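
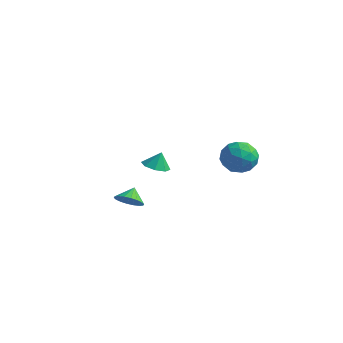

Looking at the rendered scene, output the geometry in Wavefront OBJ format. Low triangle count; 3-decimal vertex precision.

v -2.562 -1.841 -3.599
v -1.765 -2.054 -3.149
v -2.758 -1.059 -2.881
v -1.64 -1.768 -3.427
v -1.699 -1.495 -3.739
v -1.928 -1.291 -4.023
v -2.282 -1.196 -4.224
v -2.692 -1.229 -4.301
v -3.076 -1.383 -4.239
v -3.358 -1.627 -4.05
v -3.483 -1.914 -3.772
v -3.425 -2.186 -3.46
v -3.195 -2.39 -3.175
v -2.841 -2.485 -2.975
v -2.431 -2.453 -2.898
v -2.047 -2.299 -2.96
v 1.234 -4.152 1.733
v 1.711 -4.852 1.878
v 1.406 -3.828 2.727
v 2.068 -4.347 1.653
v 1.936 -3.727 1.474
v 1.393 -3.356 1.447
v 0.757 -3.451 1.587
v 0.401 -3.956 1.812
v 0.532 -4.576 1.991
v 1.075 -4.947 2.018
v 1.303 4.683 -1.686
v 2.289 4.551 -0.926
v 0.591 2.889 -1.074
v 1.577 2.757 -0.314
v 0.708 3.622 -0.067
v 1.148 4.731 -0.445
v 1.732 2.709 -1.555
v 2.172 3.818 -1.933
v 2.554 3.331 -0.846
v 1.921 3.896 0.074
v 0.959 3.544 -2.074
v 0.326 4.109 -1.154
v 1.858 4.775 -1.36
v 1.022 2.665 -0.64
v 0.511 3.174 -0.495
v 1.091 3.097 -0.048
v 1.188 4.88 -1.077
v 1.767 4.803 -0.63
v 0.838 4.257 -0.125
v 1.113 2.637 -1.37
v 1.692 2.56 -0.923
v 1.789 4.343 -1.952
v 2.369 4.266 -1.505
v 2.042 3.183 -1.875
v 2.594 3.98 -0.866
v 2.175 2.925 -0.506
v 2.267 2.897 -1.236
v 2.525 3.549 -1.458
v 2.222 4.312 -0.325
v 1.803 3.257 0.034
v 1.293 3.766 0.18
v 1.551 4.418 -0.042
v 2.378 3.595 -0.278
v 1.077 4.183 -2.034
v 0.658 3.128 -1.675
v 1.329 3.022 -1.958
v 1.587 3.674 -2.18
v 0.705 4.515 -1.494
v 0.286 3.46 -1.134
v 0.355 3.891 -0.542
v 0.613 4.543 -0.764
v 0.502 3.845 -1.722
f 2 1 4
f 2 4 3
f 4 1 5
f 4 5 3
f 5 1 6
f 5 6 3
f 6 1 7
f 6 7 3
f 7 1 8
f 7 8 3
f 8 1 9
f 8 9 3
f 9 1 10
f 9 10 3
f 10 1 11
f 10 11 3
f 11 1 12
f 11 12 3
f 12 1 13
f 12 13 3
f 13 1 14
f 13 14 3
f 14 1 15
f 14 15 3
f 15 1 16
f 15 16 3
f 16 1 2
f 16 2 3
f 18 17 20
f 18 20 19
f 20 17 21
f 20 21 19
f 21 17 22
f 21 22 19
f 22 17 23
f 22 23 19
f 23 17 24
f 23 24 19
f 24 17 25
f 24 25 19
f 25 17 26
f 25 26 19
f 26 17 18
f 26 18 19
f 27 64 43
f 64 38 67
f 43 67 32
f 64 67 43
f 27 43 39
f 43 32 44
f 39 44 28
f 43 44 39
f 27 39 48
f 39 28 49
f 48 49 34
f 39 49 48
f 27 48 60
f 48 34 63
f 60 63 37
f 48 63 60
f 27 60 64
f 60 37 68
f 64 68 38
f 60 68 64
f 28 44 55
f 44 32 58
f 55 58 36
f 44 58 55
f 32 67 45
f 67 38 66
f 45 66 31
f 67 66 45
f 38 68 65
f 68 37 61
f 65 61 29
f 68 61 65
f 37 63 62
f 63 34 50
f 62 50 33
f 63 50 62
f 34 49 54
f 49 28 51
f 54 51 35
f 49 51 54
f 30 56 42
f 56 36 57
f 42 57 31
f 56 57 42
f 30 42 40
f 42 31 41
f 40 41 29
f 42 41 40
f 30 40 47
f 40 29 46
f 47 46 33
f 40 46 47
f 30 47 52
f 47 33 53
f 52 53 35
f 47 53 52
f 30 52 56
f 52 35 59
f 56 59 36
f 52 59 56
f 31 57 45
f 57 36 58
f 45 58 32
f 57 58 45
f 29 41 65
f 41 31 66
f 65 66 38
f 41 66 65
f 33 46 62
f 46 29 61
f 62 61 37
f 46 61 62
f 35 53 54
f 53 33 50
f 54 50 34
f 53 50 54
f 36 59 55
f 59 35 51
f 55 51 28
f 59 51 55



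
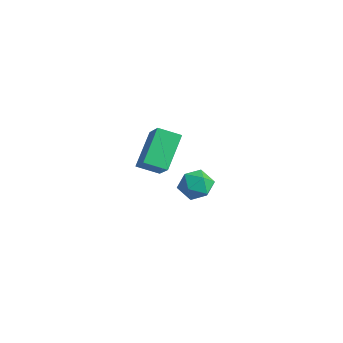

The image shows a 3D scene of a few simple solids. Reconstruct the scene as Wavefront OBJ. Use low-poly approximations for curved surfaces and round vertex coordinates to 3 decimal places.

v 0.541 4.139 -4.041
v 1.42 4.139 -3.636
v 0.48 2.581 -3.904
v 1.359 2.581 -3.499
v 0.605 2.953 -3.02
v 0.643 3.916 -3.105
v 1.257 2.804 -4.435
v 1.295 3.767 -4.52
v 1.862 3.315 -3.88
v 1.459 3.407 -3.005
v 0.441 3.313 -4.535
v 0.038 3.405 -3.66
v 3.971 -2 1.822
v 3.233 -0.641 3.122
v 2.863 -1.606 0.782
v 2.125 -0.248 2.082
v 4.675 -1.192 1.378
v 3.937 0.166 2.678
v 3.567 -0.799 0.338
v 2.829 0.56 1.638
f 1 12 6
f 1 6 2
f 1 2 8
f 1 8 11
f 1 11 12
f 2 6 10
f 6 12 5
f 12 11 3
f 11 8 7
f 8 2 9
f 4 10 5
f 4 5 3
f 4 3 7
f 4 7 9
f 4 9 10
f 5 10 6
f 3 5 12
f 7 3 11
f 9 7 8
f 10 9 2
f 14 16 13
f 17 14 13
f 13 16 15
f 15 17 13
f 14 20 16
f 18 14 17
f 18 20 14
f 16 20 15
f 19 17 15
f 15 20 19
f 19 18 17
f 20 18 19



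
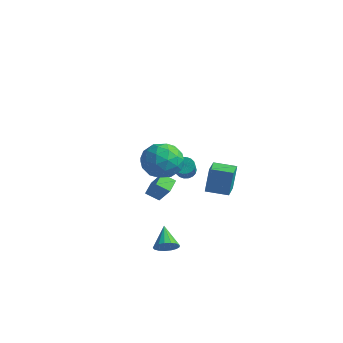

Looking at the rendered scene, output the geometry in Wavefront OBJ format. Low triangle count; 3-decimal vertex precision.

v 2.243 -3.943 -4.234
v 2.483 -4.269 -3.751
v 1.397 -3.337 -3.406
v 2.652 -4.019 -3.761
v 2.727 -3.752 -3.879
v 2.692 -3.529 -4.079
v 2.553 -3.401 -4.314
v 2.344 -3.397 -4.531
v 2.111 -3.518 -4.68
v 1.909 -3.736 -4.727
v 1.783 -4.002 -4.661
v 1.762 -4.255 -4.497
v 1.852 -4.436 -4.273
v 2.031 -4.504 -4.04
v 2.259 -4.444 -3.852
v -4.235 3.168 -4.08
v -3.858 3.568 -4.055
v -2.768 2.472 -2.916
v -3.145 2.072 -2.94
v -4.004 3.619 -3.866
v -2.914 2.523 -2.727
v -4.196 3.581 -3.719
v -3.106 2.485 -2.58
v -4.396 3.462 -3.643
v -3.306 2.366 -2.504
v -4.564 3.284 -3.654
v -3.474 2.188 -2.515
v -4.666 3.083 -3.749
v -3.576 1.987 -2.61
v -4.683 2.899 -3.909
v -3.594 1.803 -2.77
v -4.612 2.768 -4.104
v -3.522 1.672 -2.965
v -4.466 2.717 -4.293
v -3.376 1.621 -3.154
v -4.274 2.755 -4.44
v -3.184 1.659 -3.301
v -4.074 2.874 -4.516
v -2.984 1.778 -3.377
v -3.906 3.052 -4.505
v -2.816 1.956 -3.366
v -3.804 3.253 -4.41
v -2.714 2.157 -3.271
v -3.786 3.437 -4.25
v -2.697 2.341 -3.111
v -0.16 0.709 -3.147
v -0.105 0.94 -1.666
v -0.874 1.654 -3.268
v -0.819 1.884 -1.787
v 0.799 1.416 -3.293
v 0.854 1.646 -1.812
v 0.085 2.36 -3.414
v 0.14 2.591 -1.933
v 1.399 -2.672 1.68
v 1.954 -2.6 0.74
v 0.866 -4.3 1.24
v 1.421 -4.228 0.3
v 1.959 -4.294 1.25
v 2.289 -3.287 1.522
v 0.531 -3.613 0.458
v 0.861 -2.606 0.73
v 1.418 -3.181 -0.015
v 2.301 -3.602 0.475
v 0.519 -3.298 1.505
v 1.402 -3.719 1.995
v 1.723 -2.493 1.249
v 1.097 -4.407 0.731
v 1.413 -4.446 1.29
v 1.74 -4.404 0.738
v 1.92 -2.897 1.708
v 2.246 -2.854 1.156
v 2.249 -3.85 1.456
v 0.574 -4.046 0.824
v 0.9 -4.003 0.272
v 1.08 -2.496 1.242
v 1.407 -2.454 0.69
v 0.571 -3.05 0.524
v 1.735 -2.792 0.253
v 1.421 -3.75 -0.006
v 0.898 -3.388 0.087
v 1.092 -2.796 0.247
v 2.253 -3.04 0.541
v 1.94 -3.997 0.282
v 2.256 -4.035 0.84
v 2.45 -3.444 1
v 1.938 -3.381 0.097
v 0.88 -2.903 1.698
v 0.567 -3.86 1.439
v 0.37 -3.456 0.98
v 0.564 -2.865 1.14
v 1.399 -3.15 1.986
v 1.085 -4.108 1.727
v 1.728 -4.104 1.733
v 1.922 -3.512 1.893
v 0.882 -3.519 1.883
v -0.741 -1.743 -3.124
v -1.249 -2.197 -2.686
v -1.157 -0.991 -2.825
v -1.665 -1.445 -2.387
v -0.015 -1.695 -2.233
v -0.523 -2.149 -1.795
v -0.431 -0.943 -1.934
v -0.939 -1.397 -1.496
f 2 1 4
f 2 4 3
f 4 1 5
f 4 5 3
f 5 1 6
f 5 6 3
f 6 1 7
f 6 7 3
f 7 1 8
f 7 8 3
f 8 1 9
f 8 9 3
f 9 1 10
f 9 10 3
f 10 1 11
f 10 11 3
f 11 1 12
f 11 12 3
f 12 1 13
f 12 13 3
f 13 1 14
f 13 14 3
f 14 1 15
f 14 15 3
f 15 1 2
f 15 2 3
f 17 16 20
f 17 20 18
f 18 20 21
f 18 21 19
f 20 16 22
f 20 22 21
f 21 22 23
f 21 23 19
f 22 16 24
f 22 24 23
f 23 24 25
f 23 25 19
f 24 16 26
f 24 26 25
f 25 26 27
f 25 27 19
f 26 16 28
f 26 28 27
f 27 28 29
f 27 29 19
f 28 16 30
f 28 30 29
f 29 30 31
f 29 31 19
f 30 16 32
f 30 32 31
f 31 32 33
f 31 33 19
f 32 16 34
f 32 34 33
f 33 34 35
f 33 35 19
f 34 16 36
f 34 36 35
f 35 36 37
f 35 37 19
f 36 16 38
f 36 38 37
f 37 38 39
f 37 39 19
f 38 16 40
f 38 40 39
f 39 40 41
f 39 41 19
f 40 16 42
f 40 42 41
f 41 42 43
f 41 43 19
f 42 16 44
f 42 44 43
f 43 44 45
f 43 45 19
f 44 16 17
f 44 17 45
f 45 17 18
f 45 18 19
f 47 49 46
f 50 47 46
f 46 49 48
f 48 50 46
f 47 53 49
f 51 47 50
f 51 53 47
f 49 53 48
f 52 50 48
f 48 53 52
f 52 51 50
f 53 51 52
f 54 91 70
f 91 65 94
f 70 94 59
f 91 94 70
f 54 70 66
f 70 59 71
f 66 71 55
f 70 71 66
f 54 66 75
f 66 55 76
f 75 76 61
f 66 76 75
f 54 75 87
f 75 61 90
f 87 90 64
f 75 90 87
f 54 87 91
f 87 64 95
f 91 95 65
f 87 95 91
f 55 71 82
f 71 59 85
f 82 85 63
f 71 85 82
f 59 94 72
f 94 65 93
f 72 93 58
f 94 93 72
f 65 95 92
f 95 64 88
f 92 88 56
f 95 88 92
f 64 90 89
f 90 61 77
f 89 77 60
f 90 77 89
f 61 76 81
f 76 55 78
f 81 78 62
f 76 78 81
f 57 83 69
f 83 63 84
f 69 84 58
f 83 84 69
f 57 69 67
f 69 58 68
f 67 68 56
f 69 68 67
f 57 67 74
f 67 56 73
f 74 73 60
f 67 73 74
f 57 74 79
f 74 60 80
f 79 80 62
f 74 80 79
f 57 79 83
f 79 62 86
f 83 86 63
f 79 86 83
f 58 84 72
f 84 63 85
f 72 85 59
f 84 85 72
f 56 68 92
f 68 58 93
f 92 93 65
f 68 93 92
f 60 73 89
f 73 56 88
f 89 88 64
f 73 88 89
f 62 80 81
f 80 60 77
f 81 77 61
f 80 77 81
f 63 86 82
f 86 62 78
f 82 78 55
f 86 78 82
f 97 99 96
f 100 97 96
f 96 99 98
f 98 100 96
f 97 103 99
f 101 97 100
f 101 103 97
f 99 103 98
f 102 100 98
f 98 103 102
f 102 101 100
f 103 101 102



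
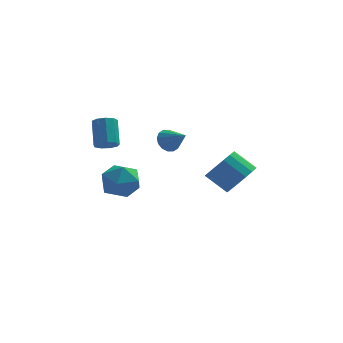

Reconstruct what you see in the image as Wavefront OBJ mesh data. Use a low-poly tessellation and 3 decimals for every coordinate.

v 3.966 2.296 -3.691
v 4.411 1.817 -2.894
v 3.378 2.326 -2.013
v 2.934 2.804 -2.809
v 4.625 2.262 -2.9
v 3.592 2.77 -2.018
v 4.688 2.713 -3.086
v 3.655 3.222 -2.205
v 4.586 3.07 -3.411
v 3.553 3.578 -2.53
v 4.342 3.249 -3.8
v 3.309 3.757 -2.919
v 4.012 3.209 -4.164
v 2.979 3.718 -3.283
v 3.671 2.961 -4.42
v 2.638 3.469 -3.538
v 3.398 2.56 -4.508
v 2.366 3.068 -3.627
v 3.256 2.098 -4.41
v 2.223 2.607 -3.528
v 3.276 1.682 -4.146
v 2.243 2.191 -3.264
v 3.454 1.407 -3.778
v 2.421 1.915 -2.897
v 3.75 1.335 -3.391
v 2.717 1.843 -2.509
v 4.095 1.483 -3.072
v 3.062 1.991 -2.19
v 0.505 3.166 -1.397
v 0.96 3.141 -1.915
v 1.295 2.354 -0.663
v 1.061 3.42 -1.716
v 1.013 3.631 -1.431
v 0.829 3.717 -1.138
v 0.558 3.655 -0.913
v 0.273 3.463 -0.819
v 0.049 3.19 -0.879
v -0.052 2.912 -1.078
v -0.004 2.701 -1.362
v 0.18 2.615 -1.656
v 0.451 2.677 -1.88
v 0.736 2.869 -1.975
v -2.441 1.935 -1.055
v -2.004 1.631 -0.737
v -2.082 2.681 0.373
v -2.519 2.985 0.055
v -1.825 1.916 -0.994
v -1.902 2.966 0.116
v -1.933 2.21 -1.28
v -2.011 3.26 -0.17
v -2.279 2.375 -1.46
v -2.357 3.425 -0.351
v -2.702 2.334 -1.451
v -2.779 3.385 -0.341
v -3.002 2.107 -1.257
v -3.079 3.157 -0.147
v -3.04 1.798 -0.968
v -3.117 2.849 0.142
v -2.798 1.554 -0.719
v -2.875 2.605 0.39
v -2.389 1.488 -0.628
v -2.466 2.538 0.481
v -2.624 -0.539 -2.154
v -2.084 -0.339 -1.249
v -1.516 -1.821 -2.531
v -0.976 -1.621 -1.626
v -1.963 -2.038 -1.581
v -2.648 -1.246 -1.347
v -0.952 -0.914 -2.433
v -1.637 -0.122 -2.199
v -1.051 -0.571 -1.421
v -1.676 -1.265 -0.895
v -1.924 -0.895 -2.885
v -2.549 -1.589 -2.359
f 2 1 5
f 2 5 3
f 3 5 6
f 3 6 4
f 5 1 7
f 5 7 6
f 6 7 8
f 6 8 4
f 7 1 9
f 7 9 8
f 8 9 10
f 8 10 4
f 9 1 11
f 9 11 10
f 10 11 12
f 10 12 4
f 11 1 13
f 11 13 12
f 12 13 14
f 12 14 4
f 13 1 15
f 13 15 14
f 14 15 16
f 14 16 4
f 15 1 17
f 15 17 16
f 16 17 18
f 16 18 4
f 17 1 19
f 17 19 18
f 18 19 20
f 18 20 4
f 19 1 21
f 19 21 20
f 20 21 22
f 20 22 4
f 21 1 23
f 21 23 22
f 22 23 24
f 22 24 4
f 23 1 25
f 23 25 24
f 24 25 26
f 24 26 4
f 25 1 27
f 25 27 26
f 26 27 28
f 26 28 4
f 27 1 2
f 27 2 28
f 28 2 3
f 28 3 4
f 30 29 32
f 30 32 31
f 32 29 33
f 32 33 31
f 33 29 34
f 33 34 31
f 34 29 35
f 34 35 31
f 35 29 36
f 35 36 31
f 36 29 37
f 36 37 31
f 37 29 38
f 37 38 31
f 38 29 39
f 38 39 31
f 39 29 40
f 39 40 31
f 40 29 41
f 40 41 31
f 41 29 42
f 41 42 31
f 42 29 30
f 42 30 31
f 44 43 47
f 44 47 45
f 45 47 48
f 45 48 46
f 47 43 49
f 47 49 48
f 48 49 50
f 48 50 46
f 49 43 51
f 49 51 50
f 50 51 52
f 50 52 46
f 51 43 53
f 51 53 52
f 52 53 54
f 52 54 46
f 53 43 55
f 53 55 54
f 54 55 56
f 54 56 46
f 55 43 57
f 55 57 56
f 56 57 58
f 56 58 46
f 57 43 59
f 57 59 58
f 58 59 60
f 58 60 46
f 59 43 61
f 59 61 60
f 60 61 62
f 60 62 46
f 61 43 44
f 61 44 62
f 62 44 45
f 62 45 46
f 63 74 68
f 63 68 64
f 63 64 70
f 63 70 73
f 63 73 74
f 64 68 72
f 68 74 67
f 74 73 65
f 73 70 69
f 70 64 71
f 66 72 67
f 66 67 65
f 66 65 69
f 66 69 71
f 66 71 72
f 67 72 68
f 65 67 74
f 69 65 73
f 71 69 70
f 72 71 64



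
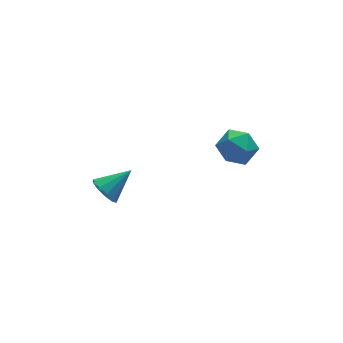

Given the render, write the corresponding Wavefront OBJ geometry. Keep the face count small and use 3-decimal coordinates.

v -4.161 -2.106 -0.011
v -3.674 -1.806 -0.769
v -2.579 -1.894 1.091
v -3.916 -1.337 -0.511
v -4.252 -1.162 -0.062
v -4.553 -1.348 0.406
v -4.705 -1.823 0.715
v -4.649 -2.407 0.747
v -4.406 -2.876 0.49
v -4.071 -3.05 0.041
v -3.77 -2.865 -0.428
v -3.618 -2.389 -0.737
v 2.074 -2.169 1.912
v 2.993 -1.631 1.277
v 3.307 -3.669 2.423
v 4.226 -3.131 1.788
v 3.804 -2.608 2.831
v 3.043 -1.681 2.515
v 3.257 -3.619 1.185
v 2.496 -2.692 0.869
v 3.725 -2.526 0.827
v 4.063 -1.902 1.844
v 2.237 -3.398 1.856
v 2.575 -2.774 2.873
f 2 1 4
f 2 4 3
f 4 1 5
f 4 5 3
f 5 1 6
f 5 6 3
f 6 1 7
f 6 7 3
f 7 1 8
f 7 8 3
f 8 1 9
f 8 9 3
f 9 1 10
f 9 10 3
f 10 1 11
f 10 11 3
f 11 1 12
f 11 12 3
f 12 1 2
f 12 2 3
f 13 24 18
f 13 18 14
f 13 14 20
f 13 20 23
f 13 23 24
f 14 18 22
f 18 24 17
f 24 23 15
f 23 20 19
f 20 14 21
f 16 22 17
f 16 17 15
f 16 15 19
f 16 19 21
f 16 21 22
f 17 22 18
f 15 17 24
f 19 15 23
f 21 19 20
f 22 21 14



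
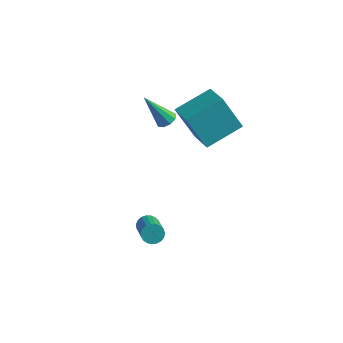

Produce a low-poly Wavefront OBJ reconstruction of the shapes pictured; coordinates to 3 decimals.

v -0.701 1.961 0.809
v -1.664 1.713 2.601
v 0.271 3.603 1.558
v -0.693 3.355 3.351
v 0.513 1.005 1.329
v -0.451 0.757 3.122
v 1.484 2.647 2.079
v 0.521 2.399 3.871
v -1.225 -1.46 -3.492
v -0.797 -1.412 -3.85
v 0.333 -2.792 -2.686
v -0.095 -2.84 -2.328
v -0.75 -1.244 -3.696
v 0.379 -2.624 -2.532
v -0.786 -1.113 -3.507
v 0.344 -2.493 -2.343
v -0.897 -1.042 -3.315
v 0.233 -2.422 -2.151
v -1.065 -1.043 -3.153
v 0.065 -2.424 -1.989
v -1.261 -1.117 -3.051
v -0.131 -2.497 -1.887
v -1.45 -1.25 -3.024
v -0.32 -2.63 -1.86
v -1.601 -1.419 -3.079
v -0.471 -2.799 -1.915
v -1.686 -1.595 -3.205
v -0.556 -2.975 -2.041
v -1.692 -1.748 -3.38
v -0.562 -3.128 -2.216
v -1.617 -1.851 -3.575
v -0.487 -3.231 -2.411
v -1.474 -1.886 -3.756
v -0.344 -3.267 -2.592
v -1.289 -1.848 -3.891
v -0.159 -3.228 -2.727
v -1.092 -1.743 -3.957
v 0.038 -3.123 -2.793
v -0.918 -1.588 -3.942
v 0.212 -2.969 -2.778
v -1.901 1.354 2
v -1.42 1.371 2.265
v -2.799 0.826 3.66
v -1.588 1.707 2.282
v -1.902 1.878 2.166
v -2.216 1.804 1.973
v -2.383 1.519 1.792
v -2.324 1.157 1.709
v -2.067 0.887 1.761
v -1.733 0.836 1.926
v -1.477 1.027 2.125
f 2 4 1
f 5 2 1
f 1 4 3
f 3 5 1
f 2 8 4
f 6 2 5
f 6 8 2
f 4 8 3
f 7 5 3
f 3 8 7
f 7 6 5
f 8 6 7
f 10 9 13
f 10 13 11
f 11 13 14
f 11 14 12
f 13 9 15
f 13 15 14
f 14 15 16
f 14 16 12
f 15 9 17
f 15 17 16
f 16 17 18
f 16 18 12
f 17 9 19
f 17 19 18
f 18 19 20
f 18 20 12
f 19 9 21
f 19 21 20
f 20 21 22
f 20 22 12
f 21 9 23
f 21 23 22
f 22 23 24
f 22 24 12
f 23 9 25
f 23 25 24
f 24 25 26
f 24 26 12
f 25 9 27
f 25 27 26
f 26 27 28
f 26 28 12
f 27 9 29
f 27 29 28
f 28 29 30
f 28 30 12
f 29 9 31
f 29 31 30
f 30 31 32
f 30 32 12
f 31 9 33
f 31 33 32
f 32 33 34
f 32 34 12
f 33 9 35
f 33 35 34
f 34 35 36
f 34 36 12
f 35 9 37
f 35 37 36
f 36 37 38
f 36 38 12
f 37 9 39
f 37 39 38
f 38 39 40
f 38 40 12
f 39 9 10
f 39 10 40
f 40 10 11
f 40 11 12
f 42 41 44
f 42 44 43
f 44 41 45
f 44 45 43
f 45 41 46
f 45 46 43
f 46 41 47
f 46 47 43
f 47 41 48
f 47 48 43
f 48 41 49
f 48 49 43
f 49 41 50
f 49 50 43
f 50 41 51
f 50 51 43
f 51 41 42
f 51 42 43



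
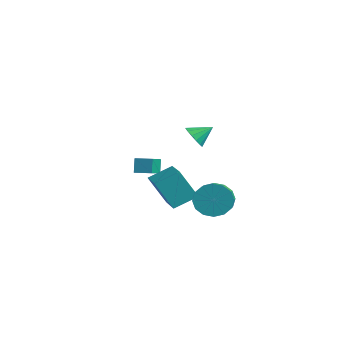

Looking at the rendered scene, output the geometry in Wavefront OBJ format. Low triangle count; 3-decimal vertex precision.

v 0.97 1.061 1.701
v 1.536 1.169 1.191
v 1.39 1.959 2.359
v 1.237 1.401 1.065
v 0.867 1.542 1.109
v 0.524 1.554 1.312
v 0.301 1.434 1.62
v 0.257 1.214 1.949
v 0.403 0.953 2.212
v 0.702 0.72 2.338
v 1.072 0.58 2.294
v 1.415 0.568 2.09
v 1.638 0.688 1.783
v 1.682 0.908 1.454
v 0.701 -1.224 -1.127
v 1.123 0.043 -0.444
v -1.088 -0.394 -1.563
v -0.665 0.874 -0.88
v 1.425 -0.554 -2.82
v 1.848 0.714 -2.137
v -0.363 0.277 -3.256
v 0.059 1.544 -2.573
v -2.714 -0.146 -1.82
v -3 0.111 -0.93
v -3.656 1.069 -2.474
v -3.942 1.326 -1.583
v -1.958 0.474 -1.757
v -2.244 0.731 -0.866
v -2.9 1.689 -2.41
v -3.186 1.946 -1.52
v 2.789 1.041 -2.067
v 3.411 1.267 -2.882
v 4.573 0.286 -2.268
v 3.951 0.059 -1.453
v 3.529 1.642 -2.507
v 4.691 0.66 -1.893
v 3.449 1.856 -2.013
v 4.611 0.874 -1.4
v 3.192 1.851 -1.534
v 4.354 0.87 -0.921
v 2.827 1.629 -1.198
v 3.989 0.648 -0.584
v 2.452 1.25 -1.095
v 3.614 0.268 -0.481
v 2.167 0.814 -1.252
v 3.329 -0.167 -0.638
v 2.049 0.44 -1.627
v 3.211 -0.542 -1.013
v 2.129 0.226 -2.12
v 3.291 -0.756 -1.507
v 2.386 0.23 -2.599
v 3.548 -0.751 -1.986
v 2.751 0.452 -2.936
v 3.913 -0.529 -2.322
v 3.126 0.832 -3.039
v 4.288 -0.15 -2.425
f 2 1 4
f 2 4 3
f 4 1 5
f 4 5 3
f 5 1 6
f 5 6 3
f 6 1 7
f 6 7 3
f 7 1 8
f 7 8 3
f 8 1 9
f 8 9 3
f 9 1 10
f 9 10 3
f 10 1 11
f 10 11 3
f 11 1 12
f 11 12 3
f 12 1 13
f 12 13 3
f 13 1 14
f 13 14 3
f 14 1 2
f 14 2 3
f 16 18 15
f 19 16 15
f 15 18 17
f 17 19 15
f 16 22 18
f 20 16 19
f 20 22 16
f 18 22 17
f 21 19 17
f 17 22 21
f 21 20 19
f 22 20 21
f 24 26 23
f 27 24 23
f 23 26 25
f 25 27 23
f 24 30 26
f 28 24 27
f 28 30 24
f 26 30 25
f 29 27 25
f 25 30 29
f 29 28 27
f 30 28 29
f 32 31 35
f 32 35 33
f 33 35 36
f 33 36 34
f 35 31 37
f 35 37 36
f 36 37 38
f 36 38 34
f 37 31 39
f 37 39 38
f 38 39 40
f 38 40 34
f 39 31 41
f 39 41 40
f 40 41 42
f 40 42 34
f 41 31 43
f 41 43 42
f 42 43 44
f 42 44 34
f 43 31 45
f 43 45 44
f 44 45 46
f 44 46 34
f 45 31 47
f 45 47 46
f 46 47 48
f 46 48 34
f 47 31 49
f 47 49 48
f 48 49 50
f 48 50 34
f 49 31 51
f 49 51 50
f 50 51 52
f 50 52 34
f 51 31 53
f 51 53 52
f 52 53 54
f 52 54 34
f 53 31 55
f 53 55 54
f 54 55 56
f 54 56 34
f 55 31 32
f 55 32 56
f 56 32 33
f 56 33 34



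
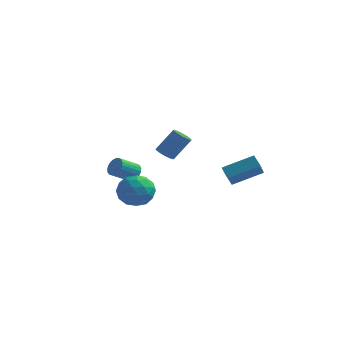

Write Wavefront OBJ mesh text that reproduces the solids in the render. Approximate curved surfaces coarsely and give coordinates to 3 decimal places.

v -2.441 2.204 -1.817
v -1.665 1.355 -2.283
v -3.535 0.745 -0.977
v -2.759 -0.104 -1.443
v -2.377 0.656 -0.54
v -1.701 1.558 -1.059
v -3.499 0.542 -2.201
v -2.823 1.444 -2.72
v -2.32 0.328 -2.52
v -1.626 0.398 -1.494
v -3.574 1.702 -1.766
v -2.88 1.772 -0.74
v -1.957 1.908 -2.123
v -3.243 0.192 -1.137
v -3.018 0.639 -0.606
v -2.563 0.14 -0.88
v -1.978 2.027 -1.404
v -1.522 1.528 -1.678
v -1.94 1.117 -0.654
v -3.678 0.572 -1.582
v -3.222 0.073 -1.856
v -2.637 1.96 -2.38
v -2.182 1.461 -2.654
v -3.26 0.983 -2.606
v -1.886 0.805 -2.537
v -2.529 -0.053 -2.043
v -2.964 0.327 -2.489
v -2.566 0.857 -2.794
v -1.478 0.846 -1.934
v -2.121 -0.012 -1.44
v -1.896 0.435 -0.91
v -1.499 0.965 -1.214
v -1.863 0.242 -2.073
v -3.079 2.112 -1.82
v -3.722 1.254 -1.326
v -3.701 1.135 -2.046
v -3.304 1.665 -2.35
v -2.671 2.153 -1.217
v -3.314 1.295 -0.723
v -2.634 1.243 -0.466
v -2.236 1.773 -0.771
v -3.337 1.858 -1.187
v -3.292 2.728 -0.974
v -2.796 2.66 -0.499
v -3.672 1.763 0.288
v -4.168 1.832 -0.186
v -2.941 2.887 -0.401
v -3.816 1.991 0.386
v -3.146 3.087 -0.403
v -4.022 2.191 0.385
v -3.377 3.225 -0.502
v -4.253 2.329 0.285
v -3.594 3.277 -0.684
v -4.469 2.381 0.103
v -3.758 3.234 -0.915
v -4.633 2.338 -0.128
v -3.841 3.104 -1.157
v -4.717 2.207 -0.37
v -3.83 2.908 -1.367
v -4.706 2.012 -0.579
v -3.725 2.682 -1.509
v -4.601 1.785 -0.721
v -3.546 2.463 -1.558
v -4.422 1.567 -0.771
v -3.323 2.291 -1.506
v -4.199 1.394 -0.719
v -3.094 2.194 -1.362
v -3.97 1.297 -0.575
v -2.9 2.189 -1.151
v -3.776 1.293 -0.364
v -2.773 2.278 -0.91
v -3.649 1.381 -0.123
v -2.737 2.444 -0.679
v -3.612 1.548 0.108
v 0.214 -2.226 3.17
v 0.718 -2.12 2.808
v 1.57 -1.528 4.167
v 1.066 -1.634 4.53
v 0.599 -1.905 2.789
v 1.452 -1.313 4.148
v 0.422 -1.74 2.828
v 1.274 -1.148 4.187
v 0.213 -1.648 2.919
v 1.065 -1.056 4.279
v 0.004 -1.645 3.049
v 0.856 -1.053 4.408
v -0.173 -1.73 3.197
v 0.679 -1.138 4.556
v -0.291 -1.89 3.341
v 0.561 -1.298 4.7
v -0.332 -2.102 3.459
v 0.52 -1.51 4.818
v -0.29 -2.332 3.533
v 0.562 -1.74 4.892
v -0.172 -2.547 3.552
v 0.681 -1.955 4.911
v 0.006 -2.712 3.513
v 0.858 -2.12 4.872
v 0.215 -2.804 3.421
v 1.067 -2.212 4.781
v 0.424 -2.807 3.292
v 1.276 -2.215 4.651
v 0.601 -2.722 3.144
v 1.453 -2.13 4.503
v 0.719 -2.562 3
v 1.571 -1.97 4.359
v 0.76 -2.35 2.882
v 1.612 -1.758 4.241
v 3.293 0.064 0.668
v 2.773 0.523 1.226
v 3.18 1.281 -0.44
v 2.66 1.741 0.118
v 4.96 0.959 1.482
v 4.44 1.419 2.04
v 4.847 2.177 0.374
v 4.327 2.636 0.932
f 1 38 17
f 38 12 41
f 17 41 6
f 38 41 17
f 1 17 13
f 17 6 18
f 13 18 2
f 17 18 13
f 1 13 22
f 13 2 23
f 22 23 8
f 13 23 22
f 1 22 34
f 22 8 37
f 34 37 11
f 22 37 34
f 1 34 38
f 34 11 42
f 38 42 12
f 34 42 38
f 2 18 29
f 18 6 32
f 29 32 10
f 18 32 29
f 6 41 19
f 41 12 40
f 19 40 5
f 41 40 19
f 12 42 39
f 42 11 35
f 39 35 3
f 42 35 39
f 11 37 36
f 37 8 24
f 36 24 7
f 37 24 36
f 8 23 28
f 23 2 25
f 28 25 9
f 23 25 28
f 4 30 16
f 30 10 31
f 16 31 5
f 30 31 16
f 4 16 14
f 16 5 15
f 14 15 3
f 16 15 14
f 4 14 21
f 14 3 20
f 21 20 7
f 14 20 21
f 4 21 26
f 21 7 27
f 26 27 9
f 21 27 26
f 4 26 30
f 26 9 33
f 30 33 10
f 26 33 30
f 5 31 19
f 31 10 32
f 19 32 6
f 31 32 19
f 3 15 39
f 15 5 40
f 39 40 12
f 15 40 39
f 7 20 36
f 20 3 35
f 36 35 11
f 20 35 36
f 9 27 28
f 27 7 24
f 28 24 8
f 27 24 28
f 10 33 29
f 33 9 25
f 29 25 2
f 33 25 29
f 44 43 47
f 44 47 45
f 45 47 48
f 45 48 46
f 47 43 49
f 47 49 48
f 48 49 50
f 48 50 46
f 49 43 51
f 49 51 50
f 50 51 52
f 50 52 46
f 51 43 53
f 51 53 52
f 52 53 54
f 52 54 46
f 53 43 55
f 53 55 54
f 54 55 56
f 54 56 46
f 55 43 57
f 55 57 56
f 56 57 58
f 56 58 46
f 57 43 59
f 57 59 58
f 58 59 60
f 58 60 46
f 59 43 61
f 59 61 60
f 60 61 62
f 60 62 46
f 61 43 63
f 61 63 62
f 62 63 64
f 62 64 46
f 63 43 65
f 63 65 64
f 64 65 66
f 64 66 46
f 65 43 67
f 65 67 66
f 66 67 68
f 66 68 46
f 67 43 69
f 67 69 68
f 68 69 70
f 68 70 46
f 69 43 71
f 69 71 70
f 70 71 72
f 70 72 46
f 71 43 73
f 71 73 72
f 72 73 74
f 72 74 46
f 73 43 44
f 73 44 74
f 74 44 45
f 74 45 46
f 76 75 79
f 76 79 77
f 77 79 80
f 77 80 78
f 79 75 81
f 79 81 80
f 80 81 82
f 80 82 78
f 81 75 83
f 81 83 82
f 82 83 84
f 82 84 78
f 83 75 85
f 83 85 84
f 84 85 86
f 84 86 78
f 85 75 87
f 85 87 86
f 86 87 88
f 86 88 78
f 87 75 89
f 87 89 88
f 88 89 90
f 88 90 78
f 89 75 91
f 89 91 90
f 90 91 92
f 90 92 78
f 91 75 93
f 91 93 92
f 92 93 94
f 92 94 78
f 93 75 95
f 93 95 94
f 94 95 96
f 94 96 78
f 95 75 97
f 95 97 96
f 96 97 98
f 96 98 78
f 97 75 99
f 97 99 98
f 98 99 100
f 98 100 78
f 99 75 101
f 99 101 100
f 100 101 102
f 100 102 78
f 101 75 103
f 101 103 102
f 102 103 104
f 102 104 78
f 103 75 105
f 103 105 104
f 104 105 106
f 104 106 78
f 105 75 107
f 105 107 106
f 106 107 108
f 106 108 78
f 107 75 76
f 107 76 108
f 108 76 77
f 108 77 78
f 110 112 109
f 113 110 109
f 109 112 111
f 111 113 109
f 110 116 112
f 114 110 113
f 114 116 110
f 112 116 111
f 115 113 111
f 111 116 115
f 115 114 113
f 116 114 115



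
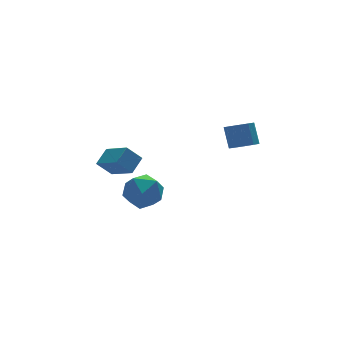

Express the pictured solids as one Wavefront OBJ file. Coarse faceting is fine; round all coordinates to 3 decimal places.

v 1.537 0.626 1.219
v 2.132 0.821 1.085
v 2.157 1.39 2.027
v 1.563 1.194 2.161
v 1.91 1.067 0.943
v 1.935 1.636 1.884
v 1.569 1.173 0.888
v 1.594 1.741 1.83
v 1.219 1.104 0.939
v 1.244 1.673 1.88
v 0.969 0.884 1.078
v 0.994 1.453 2.02
v 0.9 0.582 1.263
v 0.926 1.151 2.204
v 1.034 0.294 1.433
v 1.059 0.862 2.375
v 1.327 0.111 1.536
v 1.352 0.679 2.477
v 1.687 0.091 1.538
v 1.712 0.66 2.479
v 2 0.242 1.439
v 2.025 0.81 2.38
v 2.165 0.514 1.27
v 2.191 1.082 2.212
v -2.962 2.034 -1.792
v -2.138 2.428 -1.441
v -2.882 0.892 -0.699
v -2.058 1.286 -0.348
v -2.91 1.753 -0.236
v -2.96 2.458 -0.911
v -2.06 0.862 -1.229
v -2.11 1.567 -1.904
v -1.581 1.703 -1.093
v -2.106 2.254 -0.479
v -2.914 1.066 -1.661
v -3.439 1.617 -1.047
v -3.623 0.11 1.152
v -4.225 0.256 1.819
v -4.019 1.292 0.536
v -4.621 1.438 1.203
v -2.999 0.562 1.617
v -3.601 0.708 2.284
v -3.395 1.744 1.001
v -3.997 1.89 1.668
f 2 1 5
f 2 5 3
f 3 5 6
f 3 6 4
f 5 1 7
f 5 7 6
f 6 7 8
f 6 8 4
f 7 1 9
f 7 9 8
f 8 9 10
f 8 10 4
f 9 1 11
f 9 11 10
f 10 11 12
f 10 12 4
f 11 1 13
f 11 13 12
f 12 13 14
f 12 14 4
f 13 1 15
f 13 15 14
f 14 15 16
f 14 16 4
f 15 1 17
f 15 17 16
f 16 17 18
f 16 18 4
f 17 1 19
f 17 19 18
f 18 19 20
f 18 20 4
f 19 1 21
f 19 21 20
f 20 21 22
f 20 22 4
f 21 1 23
f 21 23 22
f 22 23 24
f 22 24 4
f 23 1 2
f 23 2 24
f 24 2 3
f 24 3 4
f 25 36 30
f 25 30 26
f 25 26 32
f 25 32 35
f 25 35 36
f 26 30 34
f 30 36 29
f 36 35 27
f 35 32 31
f 32 26 33
f 28 34 29
f 28 29 27
f 28 27 31
f 28 31 33
f 28 33 34
f 29 34 30
f 27 29 36
f 31 27 35
f 33 31 32
f 34 33 26
f 38 40 37
f 41 38 37
f 37 40 39
f 39 41 37
f 38 44 40
f 42 38 41
f 42 44 38
f 40 44 39
f 43 41 39
f 39 44 43
f 43 42 41
f 44 42 43



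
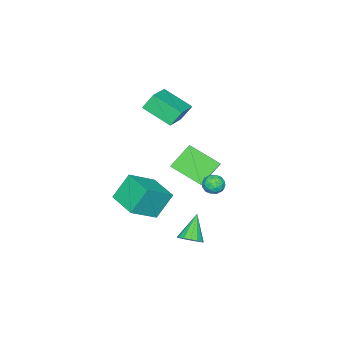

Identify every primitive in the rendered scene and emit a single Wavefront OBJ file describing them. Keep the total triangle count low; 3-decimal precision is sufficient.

v -4.232 -4.587 1.638
v -2.394 -4.094 2.314
v -4.375 -2.819 0.736
v -2.537 -2.326 1.412
v -3.763 -5.034 0.688
v -1.925 -4.541 1.364
v -3.906 -3.266 -0.214
v -2.068 -2.773 0.462
v 2.383 -1.921 -2.817
v 1.526 -1.435 -1.358
v 3.13 -0.243 -2.936
v 2.274 0.242 -1.477
v 3.906 -2.522 -1.723
v 3.05 -2.037 -0.264
v 4.654 -0.845 -1.842
v 3.797 -0.359 -0.383
v 3.22 1.915 -3.774
v 3.767 1.876 -3.307
v 2.12 1.645 -2.506
v 3.671 2.236 -3.314
v 3.455 2.51 -3.443
v 3.175 2.625 -3.662
v 2.908 2.549 -3.91
v 2.724 2.304 -4.122
v 2.673 1.954 -4.24
v 2.769 1.594 -4.234
v 2.986 1.32 -4.104
v 3.265 1.205 -3.886
v 3.533 1.281 -3.638
v 3.716 1.527 -3.426
v 1.487 2.729 0.471
v 1.773 3.11 0.01
v 1.987 1.87 0.07
v 2.273 2.251 -0.391
v 2.448 2.312 0.245
v 2.139 2.843 0.493
v 1.621 2.137 -0.413
v 1.312 2.668 -0.165
v 1.855 2.745 -0.536
v 2.367 2.853 -0.129
v 1.393 2.127 0.209
v 1.905 2.235 0.616
v 1.586 2.995 0.276
v 2.174 1.985 -0.196
v 2.277 2.021 0.178
v 2.445 2.245 -0.092
v 1.801 2.838 0.559
v 1.969 3.062 0.289
v 2.366 2.593 0.427
v 1.791 1.918 -0.209
v 1.959 2.142 -0.479
v 1.315 2.735 0.172
v 1.483 2.959 -0.098
v 1.394 2.387 -0.347
v 1.802 3.004 -0.316
v 2.097 2.499 -0.552
v 1.713 2.432 -0.565
v 1.531 2.744 -0.419
v 2.103 3.068 -0.077
v 2.397 2.563 -0.312
v 2.5 2.599 0.061
v 2.318 2.91 0.207
v 2.152 2.853 -0.398
v 1.363 2.417 0.392
v 1.657 1.912 0.157
v 1.442 2.07 -0.127
v 1.26 2.381 0.019
v 1.663 2.481 0.632
v 1.958 1.976 0.396
v 2.229 2.236 0.499
v 2.047 2.548 0.645
v 1.608 2.127 0.478
v -1.282 -2.2 -2.25
v -2.514 -1.758 -1.073
v -1.545 -0.374 -3.211
v -2.777 0.068 -2.035
v -0.263 -1.608 -1.405
v -1.495 -1.166 -0.229
v -0.526 0.218 -2.367
v -1.758 0.66 -1.19
f 2 4 1
f 5 2 1
f 1 4 3
f 3 5 1
f 2 8 4
f 6 2 5
f 6 8 2
f 4 8 3
f 7 5 3
f 3 8 7
f 7 6 5
f 8 6 7
f 10 12 9
f 13 10 9
f 9 12 11
f 11 13 9
f 10 16 12
f 14 10 13
f 14 16 10
f 12 16 11
f 15 13 11
f 11 16 15
f 15 14 13
f 16 14 15
f 18 17 20
f 18 20 19
f 20 17 21
f 20 21 19
f 21 17 22
f 21 22 19
f 22 17 23
f 22 23 19
f 23 17 24
f 23 24 19
f 24 17 25
f 24 25 19
f 25 17 26
f 25 26 19
f 26 17 27
f 26 27 19
f 27 17 28
f 27 28 19
f 28 17 29
f 28 29 19
f 29 17 30
f 29 30 19
f 30 17 18
f 30 18 19
f 31 68 47
f 68 42 71
f 47 71 36
f 68 71 47
f 31 47 43
f 47 36 48
f 43 48 32
f 47 48 43
f 31 43 52
f 43 32 53
f 52 53 38
f 43 53 52
f 31 52 64
f 52 38 67
f 64 67 41
f 52 67 64
f 31 64 68
f 64 41 72
f 68 72 42
f 64 72 68
f 32 48 59
f 48 36 62
f 59 62 40
f 48 62 59
f 36 71 49
f 71 42 70
f 49 70 35
f 71 70 49
f 42 72 69
f 72 41 65
f 69 65 33
f 72 65 69
f 41 67 66
f 67 38 54
f 66 54 37
f 67 54 66
f 38 53 58
f 53 32 55
f 58 55 39
f 53 55 58
f 34 60 46
f 60 40 61
f 46 61 35
f 60 61 46
f 34 46 44
f 46 35 45
f 44 45 33
f 46 45 44
f 34 44 51
f 44 33 50
f 51 50 37
f 44 50 51
f 34 51 56
f 51 37 57
f 56 57 39
f 51 57 56
f 34 56 60
f 56 39 63
f 60 63 40
f 56 63 60
f 35 61 49
f 61 40 62
f 49 62 36
f 61 62 49
f 33 45 69
f 45 35 70
f 69 70 42
f 45 70 69
f 37 50 66
f 50 33 65
f 66 65 41
f 50 65 66
f 39 57 58
f 57 37 54
f 58 54 38
f 57 54 58
f 40 63 59
f 63 39 55
f 59 55 32
f 63 55 59
f 74 76 73
f 77 74 73
f 73 76 75
f 75 77 73
f 74 80 76
f 78 74 77
f 78 80 74
f 76 80 75
f 79 77 75
f 75 80 79
f 79 78 77
f 80 78 79



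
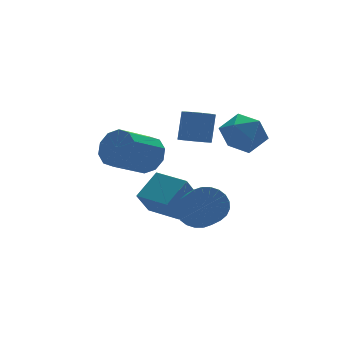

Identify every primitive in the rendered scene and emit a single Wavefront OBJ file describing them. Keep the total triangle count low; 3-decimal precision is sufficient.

v -1.771 -1.02 -0.065
v -1.411 -0.527 0.801
v -3.129 -1.047 1.812
v -3.489 -1.54 0.945
v -1.751 -0.092 0.448
v -3.469 -0.613 1.458
v -2.098 -0.012 -0.102
v -3.816 -0.533 0.908
v -2.321 -0.317 -0.637
v -4.039 -0.838 0.373
v -2.333 -0.89 -0.954
v -4.051 -1.411 0.056
v -2.131 -1.513 -0.932
v -3.849 -2.033 0.079
v -1.791 -1.947 -0.578
v -3.509 -2.468 0.432
v -1.444 -2.027 -0.028
v -3.162 -2.548 0.982
v -1.221 -1.722 0.507
v -2.939 -2.243 1.517
v -1.209 -1.149 0.824
v -2.927 -1.67 1.834
v 0.619 -1.374 -3.932
v 1.56 -1.767 -4.184
v 1.221 -3.278 -3.101
v 0.281 -2.886 -2.848
v 1.652 -1.548 -3.85
v 1.313 -3.059 -2.767
v 1.586 -1.303 -3.529
v 1.247 -2.814 -2.445
v 1.374 -1.068 -3.269
v 1.035 -2.579 -2.185
v 1.046 -0.881 -3.109
v 0.707 -2.392 -2.026
v 0.654 -0.768 -3.075
v 0.315 -2.279 -1.992
v 0.256 -0.748 -3.172
v -0.083 -2.259 -2.088
v -0.086 -0.823 -3.384
v -0.425 -2.334 -2.3
v -0.321 -0.982 -3.679
v -0.66 -2.493 -2.596
v -0.413 -1.201 -4.013
v -0.752 -2.712 -2.93
v -0.347 -1.446 -4.335
v -0.686 -2.957 -3.251
v -0.135 -1.681 -4.595
v -0.474 -3.192 -3.511
v 0.193 -1.868 -4.754
v -0.146 -3.379 -3.671
v 0.585 -1.981 -4.788
v 0.246 -3.492 -3.705
v 0.983 -2.001 -4.692
v 0.644 -3.512 -3.608
v 1.325 -1.926 -4.48
v 0.986 -3.437 -3.396
v -0.752 -0.926 -3.517
v 0.553 -0.313 -2.542
v -1.519 0.692 -3.506
v -0.214 1.304 -2.531
v 0.034 -0.544 -4.809
v 1.339 0.068 -3.834
v -0.733 1.073 -4.798
v 0.572 1.686 -3.823
v 0.263 -1.682 0.666
v 0.909 -1.41 0.348
v 1.383 -0.865 1.776
v 0.737 -1.138 2.094
v 0.617 -1.09 0.323
v 1.09 -0.546 1.751
v 0.212 -0.959 0.407
v 0.686 -0.414 1.835
v -0.177 -1.057 0.573
v 0.297 -0.512 2.001
v -0.425 -1.354 0.769
v 0.048 -0.809 2.197
v -0.456 -1.755 0.932
v 0.018 -1.21 2.36
v -0.258 -2.133 1.011
v 0.216 -1.588 2.439
v 0.106 -2.368 0.98
v 0.579 -1.823 2.408
v 0.519 -2.385 0.849
v 0.993 -1.84 2.277
v 0.851 -2.179 0.661
v 1.325 -1.635 2.089
v 0.997 -1.816 0.474
v 1.47 -1.271 1.902
v 1.545 -1.511 1.144
v 2.488 -1.578 1.898
v 2.452 -2.722 -0.098
v 3.395 -2.789 0.656
v 2.338 -3.291 0.963
v 1.778 -2.543 1.731
v 3.162 -1.757 0.069
v 2.602 -1.009 0.837
v 3.487 -1.73 1.234
v 2.979 -2.678 1.786
v 1.961 -1.622 0.014
v 1.453 -2.57 0.566
f 2 1 5
f 2 5 3
f 3 5 6
f 3 6 4
f 5 1 7
f 5 7 6
f 6 7 8
f 6 8 4
f 7 1 9
f 7 9 8
f 8 9 10
f 8 10 4
f 9 1 11
f 9 11 10
f 10 11 12
f 10 12 4
f 11 1 13
f 11 13 12
f 12 13 14
f 12 14 4
f 13 1 15
f 13 15 14
f 14 15 16
f 14 16 4
f 15 1 17
f 15 17 16
f 16 17 18
f 16 18 4
f 17 1 19
f 17 19 18
f 18 19 20
f 18 20 4
f 19 1 21
f 19 21 20
f 20 21 22
f 20 22 4
f 21 1 2
f 21 2 22
f 22 2 3
f 22 3 4
f 24 23 27
f 24 27 25
f 25 27 28
f 25 28 26
f 27 23 29
f 27 29 28
f 28 29 30
f 28 30 26
f 29 23 31
f 29 31 30
f 30 31 32
f 30 32 26
f 31 23 33
f 31 33 32
f 32 33 34
f 32 34 26
f 33 23 35
f 33 35 34
f 34 35 36
f 34 36 26
f 35 23 37
f 35 37 36
f 36 37 38
f 36 38 26
f 37 23 39
f 37 39 38
f 38 39 40
f 38 40 26
f 39 23 41
f 39 41 40
f 40 41 42
f 40 42 26
f 41 23 43
f 41 43 42
f 42 43 44
f 42 44 26
f 43 23 45
f 43 45 44
f 44 45 46
f 44 46 26
f 45 23 47
f 45 47 46
f 46 47 48
f 46 48 26
f 47 23 49
f 47 49 48
f 48 49 50
f 48 50 26
f 49 23 51
f 49 51 50
f 50 51 52
f 50 52 26
f 51 23 53
f 51 53 52
f 52 53 54
f 52 54 26
f 53 23 55
f 53 55 54
f 54 55 56
f 54 56 26
f 55 23 24
f 55 24 56
f 56 24 25
f 56 25 26
f 58 60 57
f 61 58 57
f 57 60 59
f 59 61 57
f 58 64 60
f 62 58 61
f 62 64 58
f 60 64 59
f 63 61 59
f 59 64 63
f 63 62 61
f 64 62 63
f 66 65 69
f 66 69 67
f 67 69 70
f 67 70 68
f 69 65 71
f 69 71 70
f 70 71 72
f 70 72 68
f 71 65 73
f 71 73 72
f 72 73 74
f 72 74 68
f 73 65 75
f 73 75 74
f 74 75 76
f 74 76 68
f 75 65 77
f 75 77 76
f 76 77 78
f 76 78 68
f 77 65 79
f 77 79 78
f 78 79 80
f 78 80 68
f 79 65 81
f 79 81 80
f 80 81 82
f 80 82 68
f 81 65 83
f 81 83 82
f 82 83 84
f 82 84 68
f 83 65 85
f 83 85 84
f 84 85 86
f 84 86 68
f 85 65 87
f 85 87 86
f 86 87 88
f 86 88 68
f 87 65 66
f 87 66 88
f 88 66 67
f 88 67 68
f 89 100 94
f 89 94 90
f 89 90 96
f 89 96 99
f 89 99 100
f 90 94 98
f 94 100 93
f 100 99 91
f 99 96 95
f 96 90 97
f 92 98 93
f 92 93 91
f 92 91 95
f 92 95 97
f 92 97 98
f 93 98 94
f 91 93 100
f 95 91 99
f 97 95 96
f 98 97 90



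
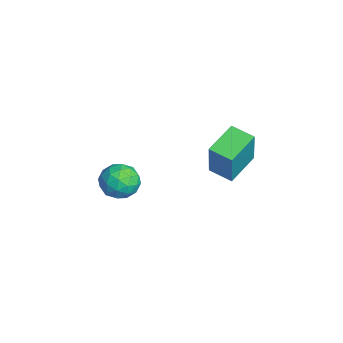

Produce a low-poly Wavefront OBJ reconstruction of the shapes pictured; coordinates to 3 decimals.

v -0.744 -1.33 -4.671
v -0.241 -0.914 -4.03
v -0.699 -2.586 -3.89
v -0.196 -2.17 -3.249
v -1.074 -1.939 -3.363
v -1.101 -1.163 -3.846
v 0.161 -2.337 -4.074
v 0.134 -1.561 -4.557
v 0.319 -1.536 -3.661
v -0.445 -1.29 -3.222
v -0.495 -2.21 -4.698
v -1.259 -1.964 -4.259
v -0.496 -1.011 -4.419
v -0.444 -2.489 -3.501
v -0.96 -2.353 -3.568
v -0.664 -2.108 -3.191
v -1.002 -1.158 -4.311
v -0.706 -0.913 -3.934
v -1.196 -1.516 -3.542
v -0.234 -2.587 -3.986
v 0.062 -2.342 -3.609
v -0.276 -1.392 -4.729
v 0.02 -1.147 -4.352
v 0.256 -1.984 -4.378
v 0.128 -1.133 -3.826
v 0.155 -1.871 -3.367
v 0.365 -1.97 -3.852
v 0.349 -1.513 -4.135
v -0.32 -0.988 -3.567
v -0.294 -1.727 -3.108
v -0.81 -1.591 -3.175
v -0.826 -1.135 -3.459
v 0.008 -1.354 -3.351
v -0.646 -1.773 -4.812
v -0.62 -2.512 -4.353
v -0.114 -2.365 -4.461
v -0.13 -1.909 -4.745
v -1.095 -1.629 -4.553
v -1.068 -2.367 -4.094
v -1.289 -1.987 -3.785
v -1.305 -1.53 -4.068
v -0.948 -2.146 -4.569
v 2.538 2.181 -0.046
v 3.201 2.033 1.707
v 3.24 2.921 -0.248
v 3.903 2.773 1.505
v 3.517 1.127 -0.505
v 4.18 0.979 1.248
v 4.219 1.867 -0.707
v 4.882 1.719 1.046
f 1 38 17
f 38 12 41
f 17 41 6
f 38 41 17
f 1 17 13
f 17 6 18
f 13 18 2
f 17 18 13
f 1 13 22
f 13 2 23
f 22 23 8
f 13 23 22
f 1 22 34
f 22 8 37
f 34 37 11
f 22 37 34
f 1 34 38
f 34 11 42
f 38 42 12
f 34 42 38
f 2 18 29
f 18 6 32
f 29 32 10
f 18 32 29
f 6 41 19
f 41 12 40
f 19 40 5
f 41 40 19
f 12 42 39
f 42 11 35
f 39 35 3
f 42 35 39
f 11 37 36
f 37 8 24
f 36 24 7
f 37 24 36
f 8 23 28
f 23 2 25
f 28 25 9
f 23 25 28
f 4 30 16
f 30 10 31
f 16 31 5
f 30 31 16
f 4 16 14
f 16 5 15
f 14 15 3
f 16 15 14
f 4 14 21
f 14 3 20
f 21 20 7
f 14 20 21
f 4 21 26
f 21 7 27
f 26 27 9
f 21 27 26
f 4 26 30
f 26 9 33
f 30 33 10
f 26 33 30
f 5 31 19
f 31 10 32
f 19 32 6
f 31 32 19
f 3 15 39
f 15 5 40
f 39 40 12
f 15 40 39
f 7 20 36
f 20 3 35
f 36 35 11
f 20 35 36
f 9 27 28
f 27 7 24
f 28 24 8
f 27 24 28
f 10 33 29
f 33 9 25
f 29 25 2
f 33 25 29
f 44 46 43
f 47 44 43
f 43 46 45
f 45 47 43
f 44 50 46
f 48 44 47
f 48 50 44
f 46 50 45
f 49 47 45
f 45 50 49
f 49 48 47
f 50 48 49



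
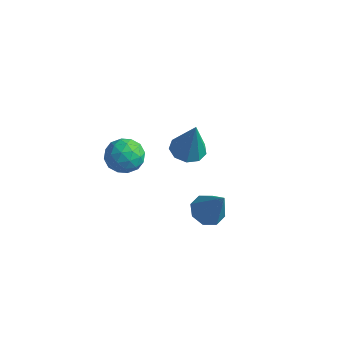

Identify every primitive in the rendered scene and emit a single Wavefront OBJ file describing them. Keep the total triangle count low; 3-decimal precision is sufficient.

v -0.497 -1.252 1.469
v 0.178 -1.736 1.875
v -1.518 -2.144 2.105
v -0.843 -2.628 2.511
v -1.015 -1.76 2.779
v -0.384 -1.208 2.387
v -0.956 -2.672 1.593
v -0.325 -2.12 1.201
v -0.105 -2.614 1.952
v -0.141 -2.05 2.685
v -1.199 -1.83 1.295
v -1.235 -1.266 2.028
v -0.07 -1.416 1.616
v -1.27 -2.464 2.364
v -1.371 -1.954 2.522
v -0.974 -2.238 2.76
v -0.4 -1.106 1.917
v -0.003 -1.39 2.156
v -0.704 -1.404 2.687
v -1.337 -2.49 1.824
v -0.94 -2.774 2.063
v -0.366 -1.642 1.22
v 0.031 -1.926 1.458
v -0.636 -2.476 1.293
v 0.161 -2.216 1.9
v -0.439 -2.741 2.274
v -0.506 -2.766 1.734
v -0.135 -2.442 1.504
v 0.139 -1.885 2.331
v -0.461 -2.409 2.704
v -0.562 -1.899 2.862
v -0.191 -1.575 2.631
v -0.027 -2.401 2.376
v -0.879 -1.471 1.276
v -1.479 -1.995 1.649
v -1.149 -2.305 1.349
v -0.778 -1.981 1.118
v -0.901 -1.139 1.706
v -1.501 -1.664 2.08
v -1.205 -1.438 2.476
v -0.834 -1.114 2.246
v -1.313 -1.479 1.604
v 1.135 1.657 -3.859
v 1.816 2.028 -4.208
v 2.185 1.403 -2.081
v 1.423 2.455 -3.915
v 0.862 2.415 -3.589
v 0.46 1.932 -3.421
v 0.454 1.287 -3.51
v 0.847 0.86 -3.803
v 1.409 0.899 -4.129
v 1.81 1.383 -4.297
v -1.414 3.683 -2.442
v -0.602 3.425 -2.661
v -0.906 3.597 -0.458
v -0.626 4.026 -2.629
v -1.019 4.466 -2.509
v -1.597 4.54 -2.358
v -2.089 4.213 -2.246
v -2.266 3.637 -2.226
v -2.044 3.084 -2.306
v -1.528 2.81 -2.451
v -0.958 2.945 -2.591
f 1 38 17
f 38 12 41
f 17 41 6
f 38 41 17
f 1 17 13
f 17 6 18
f 13 18 2
f 17 18 13
f 1 13 22
f 13 2 23
f 22 23 8
f 13 23 22
f 1 22 34
f 22 8 37
f 34 37 11
f 22 37 34
f 1 34 38
f 34 11 42
f 38 42 12
f 34 42 38
f 2 18 29
f 18 6 32
f 29 32 10
f 18 32 29
f 6 41 19
f 41 12 40
f 19 40 5
f 41 40 19
f 12 42 39
f 42 11 35
f 39 35 3
f 42 35 39
f 11 37 36
f 37 8 24
f 36 24 7
f 37 24 36
f 8 23 28
f 23 2 25
f 28 25 9
f 23 25 28
f 4 30 16
f 30 10 31
f 16 31 5
f 30 31 16
f 4 16 14
f 16 5 15
f 14 15 3
f 16 15 14
f 4 14 21
f 14 3 20
f 21 20 7
f 14 20 21
f 4 21 26
f 21 7 27
f 26 27 9
f 21 27 26
f 4 26 30
f 26 9 33
f 30 33 10
f 26 33 30
f 5 31 19
f 31 10 32
f 19 32 6
f 31 32 19
f 3 15 39
f 15 5 40
f 39 40 12
f 15 40 39
f 7 20 36
f 20 3 35
f 36 35 11
f 20 35 36
f 9 27 28
f 27 7 24
f 28 24 8
f 27 24 28
f 10 33 29
f 33 9 25
f 29 25 2
f 33 25 29
f 44 43 46
f 44 46 45
f 46 43 47
f 46 47 45
f 47 43 48
f 47 48 45
f 48 43 49
f 48 49 45
f 49 43 50
f 49 50 45
f 50 43 51
f 50 51 45
f 51 43 52
f 51 52 45
f 52 43 44
f 52 44 45
f 54 53 56
f 54 56 55
f 56 53 57
f 56 57 55
f 57 53 58
f 57 58 55
f 58 53 59
f 58 59 55
f 59 53 60
f 59 60 55
f 60 53 61
f 60 61 55
f 61 53 62
f 61 62 55
f 62 53 63
f 62 63 55
f 63 53 54
f 63 54 55



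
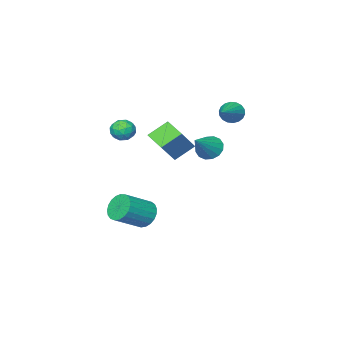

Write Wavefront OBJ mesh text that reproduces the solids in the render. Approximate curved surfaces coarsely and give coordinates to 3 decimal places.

v 3.851 -3.182 2.491
v 4.532 -3.392 2.356
v 3.448 -4.088 1.864
v 4.129 -4.298 1.729
v 3.859 -4.352 2.4
v 4.108 -3.792 2.788
v 3.872 -3.688 1.432
v 4.121 -3.128 1.82
v 4.545 -3.705 1.702
v 4.537 -4.115 2.3
v 3.443 -3.365 1.92
v 3.435 -3.775 2.518
v 4.227 -3.207 2.479
v 3.753 -4.273 1.741
v 3.594 -4.304 2.136
v 3.994 -4.428 2.057
v 3.978 -3.442 2.732
v 4.378 -3.566 2.653
v 3.982 -4.13 2.679
v 3.602 -3.914 1.567
v 4.002 -4.038 1.488
v 3.986 -3.052 2.163
v 4.386 -3.176 2.084
v 3.998 -3.35 1.541
v 4.635 -3.515 2.015
v 4.398 -4.047 1.646
v 4.247 -3.689 1.472
v 4.393 -3.359 1.7
v 4.63 -3.756 2.366
v 4.393 -4.289 1.998
v 4.234 -4.32 2.392
v 4.381 -3.991 2.62
v 4.638 -3.94 1.982
v 3.587 -3.191 2.222
v 3.35 -3.724 1.854
v 3.599 -3.489 1.6
v 3.746 -3.16 1.828
v 3.582 -3.433 2.574
v 3.345 -3.965 2.205
v 3.587 -4.121 2.52
v 3.733 -3.791 2.748
v 3.342 -3.54 2.238
v -1.224 -1.299 2.743
v -0.821 -1.575 2.241
v 0.424 -0.261 3.497
v -0.926 -1.313 2.11
v -1.09 -1.049 2.103
v -1.28 -0.833 2.223
v -1.46 -0.711 2.446
v -1.593 -0.704 2.728
v -1.653 -0.816 3.013
v -1.628 -1.024 3.244
v -1.523 -1.286 3.376
v -1.359 -1.55 3.382
v -1.168 -1.766 3.262
v -0.989 -1.888 3.039
v -0.856 -1.895 2.757
v -0.796 -1.783 2.472
v 2.53 -2.456 0.886
v 1.521 -2.079 1.683
v 2.638 -1.256 0.454
v 1.629 -0.879 1.251
v 3.731 -2.081 2.229
v 2.722 -1.704 3.026
v 3.839 -0.881 1.797
v 2.83 -0.504 2.594
v 2.64 -3.659 -4.371
v 2.986 -4.136 -5.038
v 4.565 -4.338 -4.077
v 4.22 -3.861 -3.409
v 3.085 -3.792 -5.13
v 4.665 -3.993 -4.169
v 3.108 -3.424 -5.09
v 4.688 -3.626 -4.129
v 3.05 -3.098 -4.926
v 4.63 -3.299 -3.965
v 2.921 -2.868 -4.666
v 4.501 -3.07 -3.705
v 2.744 -2.775 -4.355
v 4.323 -2.977 -3.394
v 2.548 -2.835 -4.047
v 4.128 -3.037 -3.085
v 2.369 -3.038 -3.794
v 3.948 -3.24 -2.833
v 2.236 -3.348 -3.641
v 3.816 -3.549 -2.68
v 2.173 -3.711 -3.615
v 3.753 -3.913 -2.653
v 2.191 -4.066 -3.719
v 3.771 -4.268 -2.757
v 2.287 -4.35 -3.935
v 3.867 -4.552 -2.974
v 2.444 -4.515 -4.227
v 4.023 -4.717 -3.266
v 2.634 -4.532 -4.544
v 4.214 -4.734 -3.583
v 2.826 -4.398 -4.831
v 4.406 -4.6 -3.87
v -0.485 -2.191 0.096
v 0.038 -2.415 -0.481
v 0.905 -1.749 1.184
v -0.035 -2.009 -0.553
v -0.228 -1.651 -0.451
v -0.49 -1.438 -0.203
v -0.751 -1.426 0.126
v -0.94 -1.619 0.446
v -1.008 -1.966 0.672
v -0.935 -2.373 0.744
v -0.742 -2.73 0.642
v -0.48 -2.944 0.394
v -0.219 -2.955 0.066
v -0.03 -2.762 -0.254
f 1 38 17
f 38 12 41
f 17 41 6
f 38 41 17
f 1 17 13
f 17 6 18
f 13 18 2
f 17 18 13
f 1 13 22
f 13 2 23
f 22 23 8
f 13 23 22
f 1 22 34
f 22 8 37
f 34 37 11
f 22 37 34
f 1 34 38
f 34 11 42
f 38 42 12
f 34 42 38
f 2 18 29
f 18 6 32
f 29 32 10
f 18 32 29
f 6 41 19
f 41 12 40
f 19 40 5
f 41 40 19
f 12 42 39
f 42 11 35
f 39 35 3
f 42 35 39
f 11 37 36
f 37 8 24
f 36 24 7
f 37 24 36
f 8 23 28
f 23 2 25
f 28 25 9
f 23 25 28
f 4 30 16
f 30 10 31
f 16 31 5
f 30 31 16
f 4 16 14
f 16 5 15
f 14 15 3
f 16 15 14
f 4 14 21
f 14 3 20
f 21 20 7
f 14 20 21
f 4 21 26
f 21 7 27
f 26 27 9
f 21 27 26
f 4 26 30
f 26 9 33
f 30 33 10
f 26 33 30
f 5 31 19
f 31 10 32
f 19 32 6
f 31 32 19
f 3 15 39
f 15 5 40
f 39 40 12
f 15 40 39
f 7 20 36
f 20 3 35
f 36 35 11
f 20 35 36
f 9 27 28
f 27 7 24
f 28 24 8
f 27 24 28
f 10 33 29
f 33 9 25
f 29 25 2
f 33 25 29
f 44 43 46
f 44 46 45
f 46 43 47
f 46 47 45
f 47 43 48
f 47 48 45
f 48 43 49
f 48 49 45
f 49 43 50
f 49 50 45
f 50 43 51
f 50 51 45
f 51 43 52
f 51 52 45
f 52 43 53
f 52 53 45
f 53 43 54
f 53 54 45
f 54 43 55
f 54 55 45
f 55 43 56
f 55 56 45
f 56 43 57
f 56 57 45
f 57 43 58
f 57 58 45
f 58 43 44
f 58 44 45
f 60 62 59
f 63 60 59
f 59 62 61
f 61 63 59
f 60 66 62
f 64 60 63
f 64 66 60
f 62 66 61
f 65 63 61
f 61 66 65
f 65 64 63
f 66 64 65
f 68 67 71
f 68 71 69
f 69 71 72
f 69 72 70
f 71 67 73
f 71 73 72
f 72 73 74
f 72 74 70
f 73 67 75
f 73 75 74
f 74 75 76
f 74 76 70
f 75 67 77
f 75 77 76
f 76 77 78
f 76 78 70
f 77 67 79
f 77 79 78
f 78 79 80
f 78 80 70
f 79 67 81
f 79 81 80
f 80 81 82
f 80 82 70
f 81 67 83
f 81 83 82
f 82 83 84
f 82 84 70
f 83 67 85
f 83 85 84
f 84 85 86
f 84 86 70
f 85 67 87
f 85 87 86
f 86 87 88
f 86 88 70
f 87 67 89
f 87 89 88
f 88 89 90
f 88 90 70
f 89 67 91
f 89 91 90
f 90 91 92
f 90 92 70
f 91 67 93
f 91 93 92
f 92 93 94
f 92 94 70
f 93 67 95
f 93 95 94
f 94 95 96
f 94 96 70
f 95 67 97
f 95 97 96
f 96 97 98
f 96 98 70
f 97 67 68
f 97 68 98
f 98 68 69
f 98 69 70
f 100 99 102
f 100 102 101
f 102 99 103
f 102 103 101
f 103 99 104
f 103 104 101
f 104 99 105
f 104 105 101
f 105 99 106
f 105 106 101
f 106 99 107
f 106 107 101
f 107 99 108
f 107 108 101
f 108 99 109
f 108 109 101
f 109 99 110
f 109 110 101
f 110 99 111
f 110 111 101
f 111 99 112
f 111 112 101
f 112 99 100
f 112 100 101



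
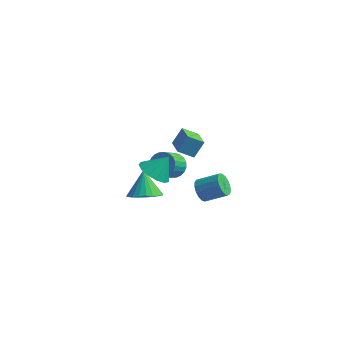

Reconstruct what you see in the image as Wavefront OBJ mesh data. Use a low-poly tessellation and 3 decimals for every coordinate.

v 0.416 2.032 -4.154
v 0.715 2.307 -4.832
v 1.983 2.723 -4.104
v 1.684 2.448 -3.426
v 0.533 2.605 -4.685
v 1.801 3.021 -3.958
v 0.325 2.771 -4.417
v 1.593 3.187 -3.69
v 0.137 2.768 -4.089
v 1.405 3.184 -3.361
v 0.014 2.597 -3.776
v 1.281 3.013 -3.048
v -0.018 2.296 -3.549
v 1.25 2.712 -2.821
v 0.05 1.934 -3.461
v 1.318 2.351 -2.733
v 0.202 1.595 -3.531
v 1.47 2.012 -2.803
v 0.403 1.356 -3.745
v 1.671 1.773 -3.017
v 0.607 1.272 -4.052
v 1.875 1.688 -3.324
v 0.767 1.362 -4.382
v 2.035 1.778 -3.654
v 0.847 1.605 -4.66
v 2.115 2.021 -3.933
v 0.828 1.946 -4.823
v 2.096 2.362 -4.095
v -0.494 0.262 -0.829
v 0.31 0.031 -0.906
v 0.098 -0.973 -0.108
v -0.706 -0.742 -0.031
v 0.326 0.233 -0.648
v 0.114 -0.772 0.15
v 0.217 0.439 -0.417
v 0.005 -0.566 0.38
v -0 0.618 -0.25
v -0.212 -0.387 0.548
v -0.292 0.743 -0.17
v -0.505 -0.262 0.628
v -0.615 0.795 -0.191
v -0.828 -0.21 0.607
v -0.92 0.765 -0.308
v -1.132 -0.239 0.489
v -1.159 0.66 -0.505
v -1.372 -0.345 0.292
v -1.298 0.493 -0.752
v -1.51 -0.511 0.046
v -1.314 0.292 -1.01
v -1.526 -0.713 -0.212
v -1.205 0.086 -1.24
v -1.417 -0.919 -0.443
v -0.988 -0.093 -1.408
v -1.2 -1.098 -0.61
v -0.695 -0.218 -1.488
v -0.908 -1.223 -0.69
v -0.372 -0.27 -1.467
v -0.585 -1.275 -0.669
v -0.068 -0.241 -1.349
v -0.28 -1.245 -0.552
v 0.172 -0.135 -1.152
v -0.041 -1.14 -0.355
v -1.875 -0.631 -3.371
v -0.865 -0.39 -3.155
v -2.385 0.231 -1.949
v -0.977 -0.068 -3.39
v -1.225 0.168 -3.623
v -1.572 0.282 -3.816
v -1.965 0.257 -3.942
v -2.345 0.097 -3.982
v -2.652 -0.174 -3.928
v -2.842 -0.515 -3.789
v -2.884 -0.873 -3.587
v -2.773 -1.195 -3.352
v -2.524 -1.43 -3.12
v -2.177 -1.544 -2.926
v -1.784 -1.52 -2.8
v -1.405 -1.36 -2.761
v -1.097 -1.089 -2.814
v -0.908 -0.748 -2.953
v 0.167 -3.475 1.734
v 0.737 -4.292 1.9
v 0.753 -2.845 2.826
v 1.035 -3.958 1.548
v 1.057 -3.471 1.255
v 0.796 -2.984 1.114
v 0.337 -2.654 1.17
v -0.177 -2.584 1.405
v -0.581 -2.797 1.744
v -0.748 -3.225 2.08
v -0.624 -3.733 2.306
v -0.248 -4.158 2.35
v 0.259 -4.367 2.199
v -1.573 4.478 -2.948
v -2.417 4.008 -2.362
v -1.23 5.116 -1.942
v -2.074 4.646 -1.356
v -0.666 3.354 -2.544
v -1.51 2.884 -1.958
v -0.323 3.992 -1.538
v -1.167 3.522 -0.952
f 2 1 5
f 2 5 3
f 3 5 6
f 3 6 4
f 5 1 7
f 5 7 6
f 6 7 8
f 6 8 4
f 7 1 9
f 7 9 8
f 8 9 10
f 8 10 4
f 9 1 11
f 9 11 10
f 10 11 12
f 10 12 4
f 11 1 13
f 11 13 12
f 12 13 14
f 12 14 4
f 13 1 15
f 13 15 14
f 14 15 16
f 14 16 4
f 15 1 17
f 15 17 16
f 16 17 18
f 16 18 4
f 17 1 19
f 17 19 18
f 18 19 20
f 18 20 4
f 19 1 21
f 19 21 20
f 20 21 22
f 20 22 4
f 21 1 23
f 21 23 22
f 22 23 24
f 22 24 4
f 23 1 25
f 23 25 24
f 24 25 26
f 24 26 4
f 25 1 27
f 25 27 26
f 26 27 28
f 26 28 4
f 27 1 2
f 27 2 28
f 28 2 3
f 28 3 4
f 30 29 33
f 30 33 31
f 31 33 34
f 31 34 32
f 33 29 35
f 33 35 34
f 34 35 36
f 34 36 32
f 35 29 37
f 35 37 36
f 36 37 38
f 36 38 32
f 37 29 39
f 37 39 38
f 38 39 40
f 38 40 32
f 39 29 41
f 39 41 40
f 40 41 42
f 40 42 32
f 41 29 43
f 41 43 42
f 42 43 44
f 42 44 32
f 43 29 45
f 43 45 44
f 44 45 46
f 44 46 32
f 45 29 47
f 45 47 46
f 46 47 48
f 46 48 32
f 47 29 49
f 47 49 48
f 48 49 50
f 48 50 32
f 49 29 51
f 49 51 50
f 50 51 52
f 50 52 32
f 51 29 53
f 51 53 52
f 52 53 54
f 52 54 32
f 53 29 55
f 53 55 54
f 54 55 56
f 54 56 32
f 55 29 57
f 55 57 56
f 56 57 58
f 56 58 32
f 57 29 59
f 57 59 58
f 58 59 60
f 58 60 32
f 59 29 61
f 59 61 60
f 60 61 62
f 60 62 32
f 61 29 30
f 61 30 62
f 62 30 31
f 62 31 32
f 64 63 66
f 64 66 65
f 66 63 67
f 66 67 65
f 67 63 68
f 67 68 65
f 68 63 69
f 68 69 65
f 69 63 70
f 69 70 65
f 70 63 71
f 70 71 65
f 71 63 72
f 71 72 65
f 72 63 73
f 72 73 65
f 73 63 74
f 73 74 65
f 74 63 75
f 74 75 65
f 75 63 76
f 75 76 65
f 76 63 77
f 76 77 65
f 77 63 78
f 77 78 65
f 78 63 79
f 78 79 65
f 79 63 80
f 79 80 65
f 80 63 64
f 80 64 65
f 82 81 84
f 82 84 83
f 84 81 85
f 84 85 83
f 85 81 86
f 85 86 83
f 86 81 87
f 86 87 83
f 87 81 88
f 87 88 83
f 88 81 89
f 88 89 83
f 89 81 90
f 89 90 83
f 90 81 91
f 90 91 83
f 91 81 92
f 91 92 83
f 92 81 93
f 92 93 83
f 93 81 82
f 93 82 83
f 95 97 94
f 98 95 94
f 94 97 96
f 96 98 94
f 95 101 97
f 99 95 98
f 99 101 95
f 97 101 96
f 100 98 96
f 96 101 100
f 100 99 98
f 101 99 100



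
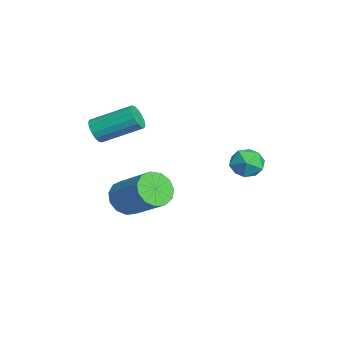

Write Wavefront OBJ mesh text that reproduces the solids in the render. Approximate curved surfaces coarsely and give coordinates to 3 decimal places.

v -4.058 -2.618 2.121
v -3.809 -2.423 1.647
v -3.493 -0.887 2.445
v -3.742 -1.082 2.919
v -4.093 -2.35 1.619
v -3.778 -0.814 2.418
v -4.368 -2.349 1.726
v -4.053 -0.813 2.524
v -4.56 -2.42 1.938
v -4.245 -0.884 2.737
v -4.617 -2.544 2.2
v -4.302 -1.008 2.999
v -4.525 -2.688 2.44
v -4.209 -1.152 3.239
v -4.307 -2.813 2.595
v -3.991 -1.277 3.393
v -4.022 -2.886 2.622
v -3.707 -1.35 3.421
v -3.747 -2.887 2.516
v -3.432 -1.351 3.314
v -3.555 -2.816 2.303
v -3.24 -1.28 3.102
v -3.498 -2.692 2.041
v -3.183 -1.156 2.84
v -3.591 -2.548 1.801
v -3.275 -1.012 2.6
v -3.569 -1.551 -1.235
v -3.216 -1.234 -1.904
v -1.977 -0.313 -0.814
v -2.331 -0.629 -0.145
v -3.547 -0.937 -1.779
v -2.308 -0.016 -0.689
v -3.885 -0.835 -1.481
v -2.646 0.086 -0.391
v -4.123 -0.96 -1.105
v -2.884 -0.039 -0.015
v -4.185 -1.272 -0.771
v -2.946 -0.351 0.32
v -4.052 -1.673 -0.583
v -2.813 -0.752 0.507
v -3.765 -2.035 -0.603
v -2.526 -1.114 0.487
v -3.417 -2.243 -0.824
v -2.178 -1.322 0.267
v -3.116 -2.231 -1.175
v -1.878 -1.31 -0.084
v -2.96 -2.004 -1.545
v -1.721 -1.082 -0.455
v -2.997 -1.632 -1.817
v -1.758 -0.711 -0.727
v -1.193 2.941 2.057
v -0.818 3.016 1.416
v -1.862 2.064 1.564
v -1.487 2.139 0.923
v -1.146 1.858 1.525
v -0.732 2.4 1.829
v -1.948 2.68 1.151
v -1.534 3.222 1.455
v -1.284 2.854 0.856
v -0.789 2.346 1.087
v -1.891 2.734 1.893
v -1.396 2.226 2.124
f 2 1 5
f 2 5 3
f 3 5 6
f 3 6 4
f 5 1 7
f 5 7 6
f 6 7 8
f 6 8 4
f 7 1 9
f 7 9 8
f 8 9 10
f 8 10 4
f 9 1 11
f 9 11 10
f 10 11 12
f 10 12 4
f 11 1 13
f 11 13 12
f 12 13 14
f 12 14 4
f 13 1 15
f 13 15 14
f 14 15 16
f 14 16 4
f 15 1 17
f 15 17 16
f 16 17 18
f 16 18 4
f 17 1 19
f 17 19 18
f 18 19 20
f 18 20 4
f 19 1 21
f 19 21 20
f 20 21 22
f 20 22 4
f 21 1 23
f 21 23 22
f 22 23 24
f 22 24 4
f 23 1 25
f 23 25 24
f 24 25 26
f 24 26 4
f 25 1 2
f 25 2 26
f 26 2 3
f 26 3 4
f 28 27 31
f 28 31 29
f 29 31 32
f 29 32 30
f 31 27 33
f 31 33 32
f 32 33 34
f 32 34 30
f 33 27 35
f 33 35 34
f 34 35 36
f 34 36 30
f 35 27 37
f 35 37 36
f 36 37 38
f 36 38 30
f 37 27 39
f 37 39 38
f 38 39 40
f 38 40 30
f 39 27 41
f 39 41 40
f 40 41 42
f 40 42 30
f 41 27 43
f 41 43 42
f 42 43 44
f 42 44 30
f 43 27 45
f 43 45 44
f 44 45 46
f 44 46 30
f 45 27 47
f 45 47 46
f 46 47 48
f 46 48 30
f 47 27 49
f 47 49 48
f 48 49 50
f 48 50 30
f 49 27 28
f 49 28 50
f 50 28 29
f 50 29 30
f 51 62 56
f 51 56 52
f 51 52 58
f 51 58 61
f 51 61 62
f 52 56 60
f 56 62 55
f 62 61 53
f 61 58 57
f 58 52 59
f 54 60 55
f 54 55 53
f 54 53 57
f 54 57 59
f 54 59 60
f 55 60 56
f 53 55 62
f 57 53 61
f 59 57 58
f 60 59 52



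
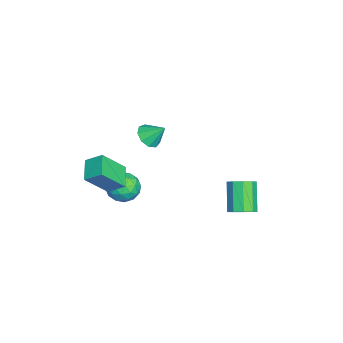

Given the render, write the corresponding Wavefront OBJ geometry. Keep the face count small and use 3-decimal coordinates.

v -3.424 -2.286 -0.753
v -3.039 -2.895 -0.231
v -3.196 -1.314 0.213
v -2.622 -2.636 -0.591
v -2.58 -2.213 -1.026
v -2.933 -1.824 -1.334
v -3.516 -1.652 -1.37
v -4.056 -1.776 -1.118
v -4.3 -2.14 -0.695
v -4.134 -2.572 -0.299
v -3.636 -2.87 -0.116
v -0.341 -2.668 -2.109
v 0.629 -2.918 -2.521
v -1.069 -3.962 -3.039
v -0.099 -4.212 -3.451
v -0.306 -4.395 -2.404
v 0.144 -3.595 -1.829
v -0.584 -3.285 -3.731
v -0.134 -2.485 -3.156
v 0.479 -3.299 -3.523
v 0.651 -3.985 -2.703
v -1.091 -2.895 -2.857
v -0.919 -3.581 -2.037
v 0.208 -2.679 -2.233
v -0.648 -4.201 -3.327
v -0.77 -4.308 -2.711
v -0.199 -4.455 -2.953
v -0.077 -3.077 -1.827
v 0.493 -3.224 -2.069
v -0.057 -4.092 -2
v -0.933 -3.656 -3.491
v -0.363 -3.803 -3.733
v -0.241 -2.425 -2.607
v 0.33 -2.572 -2.849
v -0.383 -2.788 -3.56
v 0.69 -3.05 -3.065
v 0.262 -3.811 -3.611
v -0.023 -3.266 -3.776
v 0.241 -2.796 -3.438
v 0.791 -3.453 -2.582
v 0.363 -4.214 -3.129
v 0.241 -4.322 -2.513
v 0.506 -3.851 -2.176
v 0.703 -3.678 -3.172
v -0.803 -2.666 -2.431
v -1.231 -3.427 -2.978
v -0.946 -3.029 -3.384
v -0.681 -2.558 -3.047
v -0.702 -3.069 -1.949
v -1.13 -3.83 -2.495
v -0.681 -4.084 -2.122
v -0.417 -3.614 -1.784
v -1.143 -3.202 -2.388
v 2.626 3.465 -1.996
v 3.24 3.57 -1.431
v 1.907 3.439 0.04
v 1.294 3.335 -0.524
v 3.023 4.08 -1.583
v 1.69 3.949 -0.111
v 2.62 4.302 -1.927
v 1.287 4.172 -0.455
v 2.221 4.133 -2.304
v 0.888 4.003 -0.832
v 2.011 3.651 -2.537
v 0.678 3.521 -1.065
v 2.089 3.083 -2.516
v 0.757 2.952 -1.044
v 2.419 2.693 -2.252
v 1.086 2.562 -0.78
v 2.846 2.664 -1.869
v 1.513 2.534 -0.397
v 3.17 3.011 -1.544
v 1.837 2.88 -0.072
v 2.967 -5.09 2.105
v 3.141 -4.118 2.769
v 2.263 -3.92 0.576
v 2.438 -2.948 1.239
v 4.302 -4.972 1.581
v 4.477 -4 2.244
v 3.599 -3.802 0.051
v 3.773 -2.83 0.715
f 2 1 4
f 2 4 3
f 4 1 5
f 4 5 3
f 5 1 6
f 5 6 3
f 6 1 7
f 6 7 3
f 7 1 8
f 7 8 3
f 8 1 9
f 8 9 3
f 9 1 10
f 9 10 3
f 10 1 11
f 10 11 3
f 11 1 2
f 11 2 3
f 12 49 28
f 49 23 52
f 28 52 17
f 49 52 28
f 12 28 24
f 28 17 29
f 24 29 13
f 28 29 24
f 12 24 33
f 24 13 34
f 33 34 19
f 24 34 33
f 12 33 45
f 33 19 48
f 45 48 22
f 33 48 45
f 12 45 49
f 45 22 53
f 49 53 23
f 45 53 49
f 13 29 40
f 29 17 43
f 40 43 21
f 29 43 40
f 17 52 30
f 52 23 51
f 30 51 16
f 52 51 30
f 23 53 50
f 53 22 46
f 50 46 14
f 53 46 50
f 22 48 47
f 48 19 35
f 47 35 18
f 48 35 47
f 19 34 39
f 34 13 36
f 39 36 20
f 34 36 39
f 15 41 27
f 41 21 42
f 27 42 16
f 41 42 27
f 15 27 25
f 27 16 26
f 25 26 14
f 27 26 25
f 15 25 32
f 25 14 31
f 32 31 18
f 25 31 32
f 15 32 37
f 32 18 38
f 37 38 20
f 32 38 37
f 15 37 41
f 37 20 44
f 41 44 21
f 37 44 41
f 16 42 30
f 42 21 43
f 30 43 17
f 42 43 30
f 14 26 50
f 26 16 51
f 50 51 23
f 26 51 50
f 18 31 47
f 31 14 46
f 47 46 22
f 31 46 47
f 20 38 39
f 38 18 35
f 39 35 19
f 38 35 39
f 21 44 40
f 44 20 36
f 40 36 13
f 44 36 40
f 55 54 58
f 55 58 56
f 56 58 59
f 56 59 57
f 58 54 60
f 58 60 59
f 59 60 61
f 59 61 57
f 60 54 62
f 60 62 61
f 61 62 63
f 61 63 57
f 62 54 64
f 62 64 63
f 63 64 65
f 63 65 57
f 64 54 66
f 64 66 65
f 65 66 67
f 65 67 57
f 66 54 68
f 66 68 67
f 67 68 69
f 67 69 57
f 68 54 70
f 68 70 69
f 69 70 71
f 69 71 57
f 70 54 72
f 70 72 71
f 71 72 73
f 71 73 57
f 72 54 55
f 72 55 73
f 73 55 56
f 73 56 57
f 75 77 74
f 78 75 74
f 74 77 76
f 76 78 74
f 75 81 77
f 79 75 78
f 79 81 75
f 77 81 76
f 80 78 76
f 76 81 80
f 80 79 78
f 81 79 80



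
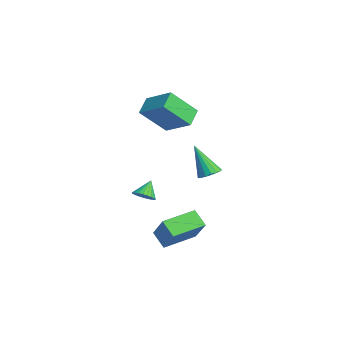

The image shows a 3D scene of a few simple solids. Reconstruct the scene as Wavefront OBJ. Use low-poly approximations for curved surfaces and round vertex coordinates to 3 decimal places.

v -3.63 -1.251 0.409
v -3.616 -2.615 1.802
v -4.393 -0.668 0.986
v -4.379 -2.032 2.38
v -2.341 -0.388 1.24
v -2.327 -1.752 2.634
v -3.104 0.195 1.818
v -3.09 -1.169 3.211
v 0.156 -3.413 -2.001
v 0.604 -3.571 -1.635
v -0.296 -2.927 -1.239
v 0.683 -3.367 -1.718
v 0.682 -3.17 -1.844
v 0.601 -3.01 -1.994
v 0.452 -2.911 -2.145
v 0.258 -2.888 -2.274
v 0.048 -2.945 -2.362
v -0.145 -3.074 -2.395
v -0.292 -3.254 -2.368
v -0.371 -3.458 -2.284
v -0.37 -3.655 -2.158
v -0.289 -3.815 -2.008
v -0.14 -3.914 -1.857
v 0.054 -3.937 -1.728
v 0.263 -3.88 -1.64
v 0.456 -3.751 -1.607
v 2.391 -3.064 -4.339
v 1.67 -3.367 -3.685
v 1.91 -1.389 -4.095
v 1.188 -1.691 -3.441
v 3.532 -2.929 -3.019
v 2.81 -3.231 -2.365
v 3.05 -1.253 -2.775
v 2.329 -1.556 -2.121
v -0.507 0.026 -1.289
v 0.078 -0.045 -1.064
v -1.213 -0.546 0.369
v 0.008 0.24 -0.995
v -0.18 0.476 -0.994
v -0.442 0.609 -1.06
v -0.72 0.608 -1.179
v -0.948 0.474 -1.322
v -1.075 0.237 -1.458
v -1.072 -0.049 -1.556
v -0.94 -0.317 -1.591
v -0.708 -0.507 -1.558
v -0.43 -0.575 -1.463
v -0.17 -0.505 -1.328
v 0.014 -0.314 -1.184
f 2 4 1
f 5 2 1
f 1 4 3
f 3 5 1
f 2 8 4
f 6 2 5
f 6 8 2
f 4 8 3
f 7 5 3
f 3 8 7
f 7 6 5
f 8 6 7
f 10 9 12
f 10 12 11
f 12 9 13
f 12 13 11
f 13 9 14
f 13 14 11
f 14 9 15
f 14 15 11
f 15 9 16
f 15 16 11
f 16 9 17
f 16 17 11
f 17 9 18
f 17 18 11
f 18 9 19
f 18 19 11
f 19 9 20
f 19 20 11
f 20 9 21
f 20 21 11
f 21 9 22
f 21 22 11
f 22 9 23
f 22 23 11
f 23 9 24
f 23 24 11
f 24 9 25
f 24 25 11
f 25 9 26
f 25 26 11
f 26 9 10
f 26 10 11
f 28 30 27
f 31 28 27
f 27 30 29
f 29 31 27
f 28 34 30
f 32 28 31
f 32 34 28
f 30 34 29
f 33 31 29
f 29 34 33
f 33 32 31
f 34 32 33
f 36 35 38
f 36 38 37
f 38 35 39
f 38 39 37
f 39 35 40
f 39 40 37
f 40 35 41
f 40 41 37
f 41 35 42
f 41 42 37
f 42 35 43
f 42 43 37
f 43 35 44
f 43 44 37
f 44 35 45
f 44 45 37
f 45 35 46
f 45 46 37
f 46 35 47
f 46 47 37
f 47 35 48
f 47 48 37
f 48 35 49
f 48 49 37
f 49 35 36
f 49 36 37

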